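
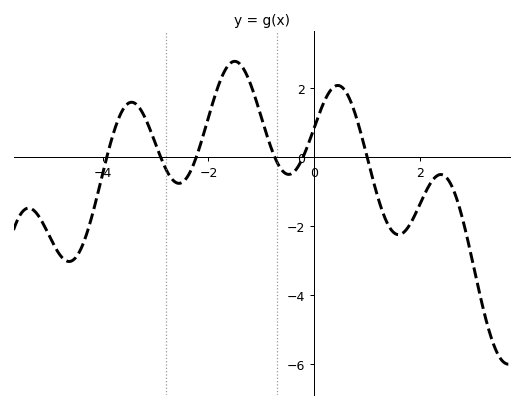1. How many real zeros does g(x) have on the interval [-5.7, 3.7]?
6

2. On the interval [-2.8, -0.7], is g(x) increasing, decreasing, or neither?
neither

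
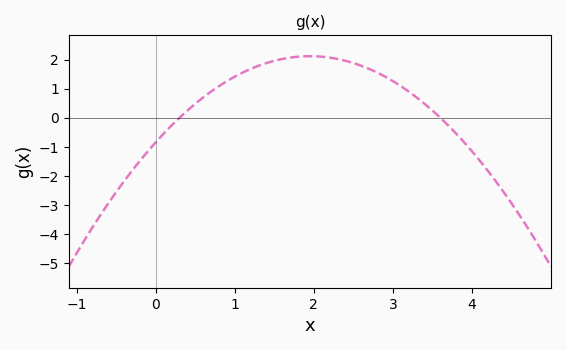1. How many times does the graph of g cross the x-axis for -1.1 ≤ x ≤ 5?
2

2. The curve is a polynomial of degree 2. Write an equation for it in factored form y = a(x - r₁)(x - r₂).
y = -0.78(x - 0.3)(x - 3.6)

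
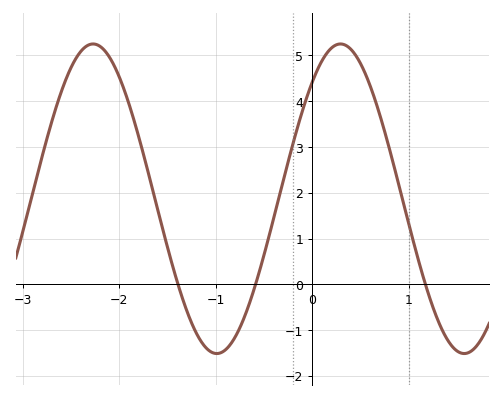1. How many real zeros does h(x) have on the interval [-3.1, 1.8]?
3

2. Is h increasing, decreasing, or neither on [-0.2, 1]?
neither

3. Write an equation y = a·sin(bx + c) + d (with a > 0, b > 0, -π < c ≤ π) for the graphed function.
y = 3.38sin(2.5x + 0.85) + 1.87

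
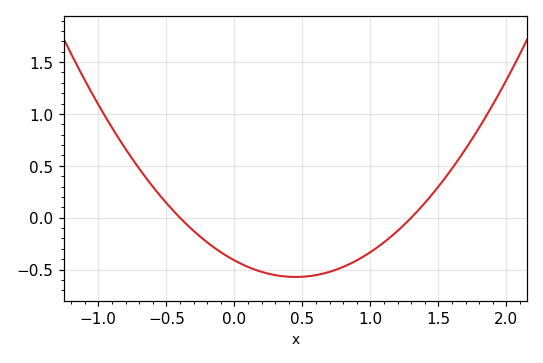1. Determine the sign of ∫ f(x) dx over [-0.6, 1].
negative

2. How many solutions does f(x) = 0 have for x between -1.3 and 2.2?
2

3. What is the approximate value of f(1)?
-0.35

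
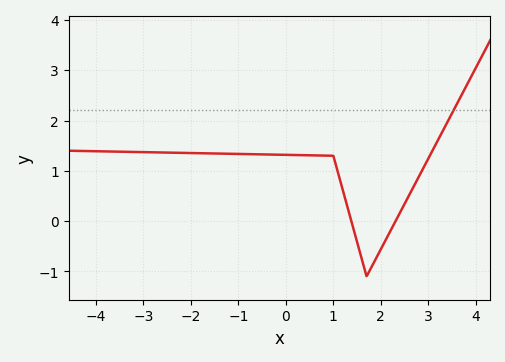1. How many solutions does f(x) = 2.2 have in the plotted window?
1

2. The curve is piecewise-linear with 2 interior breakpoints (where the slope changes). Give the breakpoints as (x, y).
(1, 1.3); (1.7, -1.1)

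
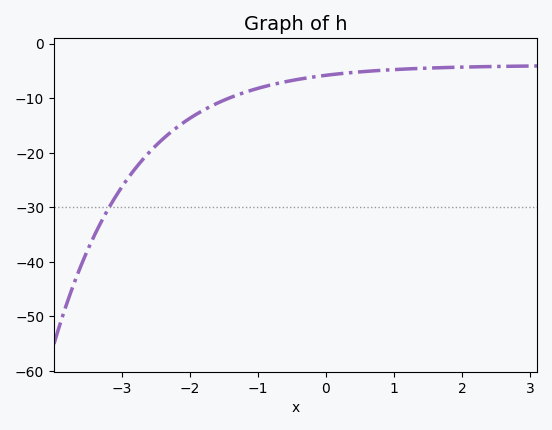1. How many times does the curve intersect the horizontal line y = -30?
1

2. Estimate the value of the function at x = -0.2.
-6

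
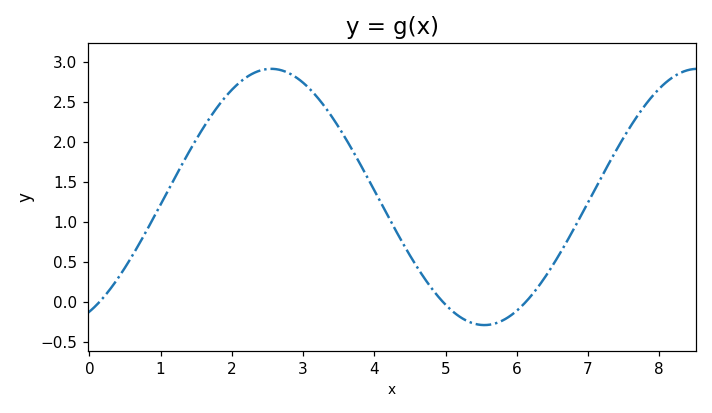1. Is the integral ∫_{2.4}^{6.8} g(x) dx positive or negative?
positive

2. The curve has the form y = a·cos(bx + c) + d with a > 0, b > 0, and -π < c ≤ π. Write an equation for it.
y = 1.6cos(1.05x - 2.68) + 1.31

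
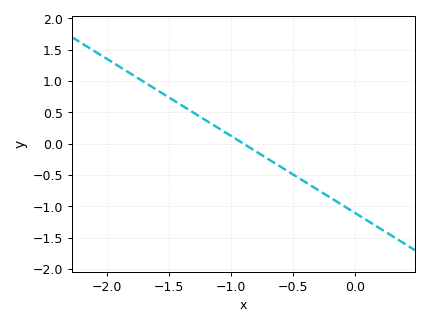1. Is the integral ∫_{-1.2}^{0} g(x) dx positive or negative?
negative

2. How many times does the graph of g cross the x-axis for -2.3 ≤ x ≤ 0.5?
1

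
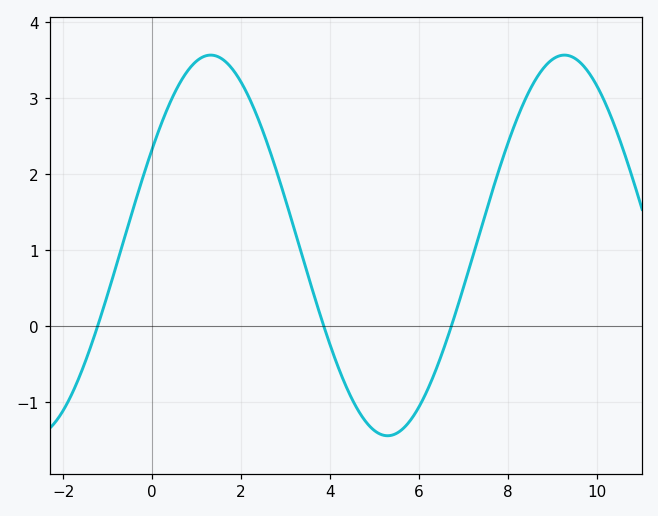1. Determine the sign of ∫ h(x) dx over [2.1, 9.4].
positive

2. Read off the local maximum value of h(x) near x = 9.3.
3.56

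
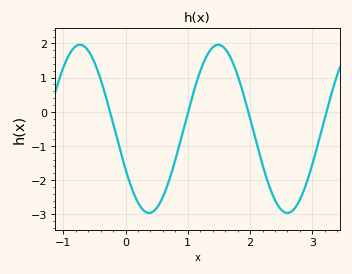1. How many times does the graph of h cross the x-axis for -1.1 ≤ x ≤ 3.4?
4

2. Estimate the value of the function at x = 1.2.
1.2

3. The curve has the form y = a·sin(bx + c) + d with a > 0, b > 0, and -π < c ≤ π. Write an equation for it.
y = 2.46sin(2.8x - 2.6) - 0.5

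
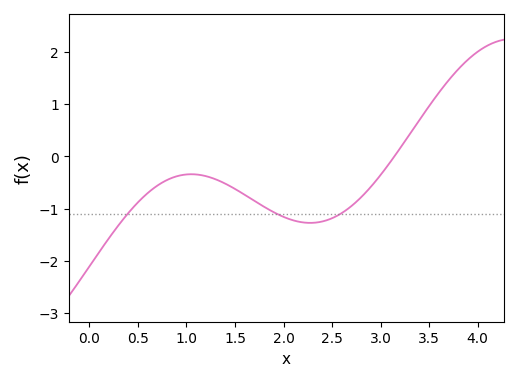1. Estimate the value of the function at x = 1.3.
-0.441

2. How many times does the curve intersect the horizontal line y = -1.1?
3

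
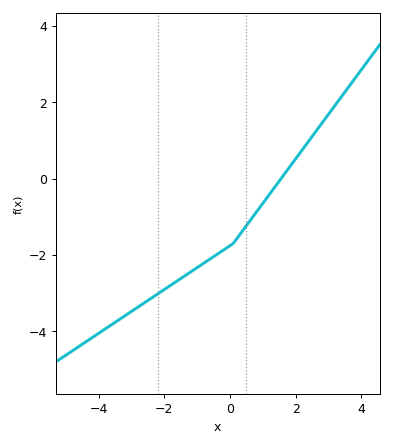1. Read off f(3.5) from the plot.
2.2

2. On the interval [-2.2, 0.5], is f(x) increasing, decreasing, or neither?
increasing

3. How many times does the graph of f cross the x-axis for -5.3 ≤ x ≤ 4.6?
1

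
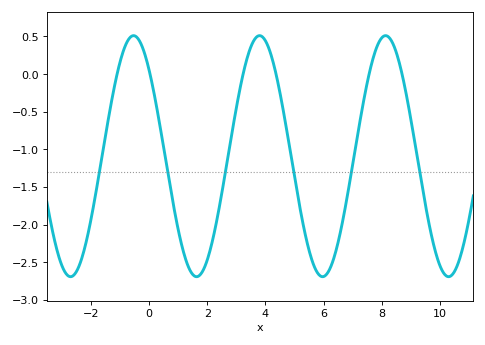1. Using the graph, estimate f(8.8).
-0.2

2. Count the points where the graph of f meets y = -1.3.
6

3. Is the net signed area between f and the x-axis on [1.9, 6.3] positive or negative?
negative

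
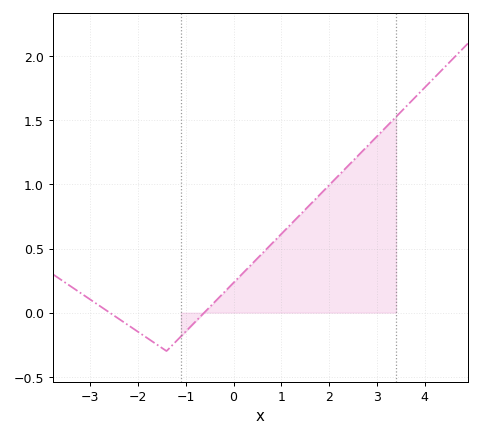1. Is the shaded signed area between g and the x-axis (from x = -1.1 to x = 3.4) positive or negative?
positive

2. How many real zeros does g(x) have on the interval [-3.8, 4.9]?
2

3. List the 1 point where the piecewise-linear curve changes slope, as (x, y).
(-1.4, -0.3)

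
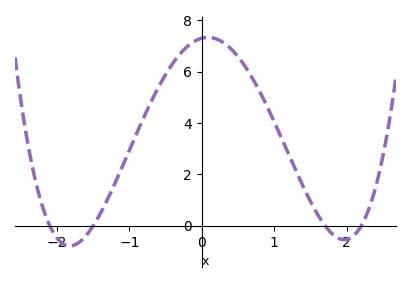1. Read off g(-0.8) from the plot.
4.2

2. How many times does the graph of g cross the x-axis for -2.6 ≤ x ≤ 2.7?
4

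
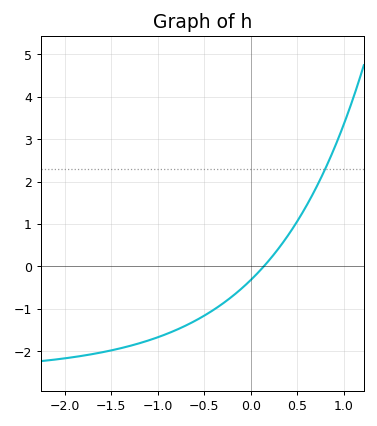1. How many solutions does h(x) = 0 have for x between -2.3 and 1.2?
1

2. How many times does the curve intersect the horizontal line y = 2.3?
1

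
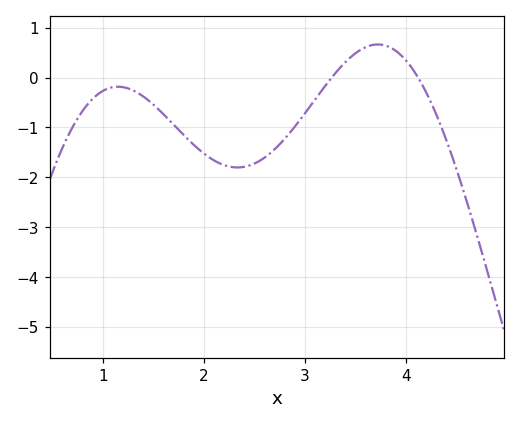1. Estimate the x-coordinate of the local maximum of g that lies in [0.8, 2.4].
1.1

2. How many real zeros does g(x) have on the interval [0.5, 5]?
2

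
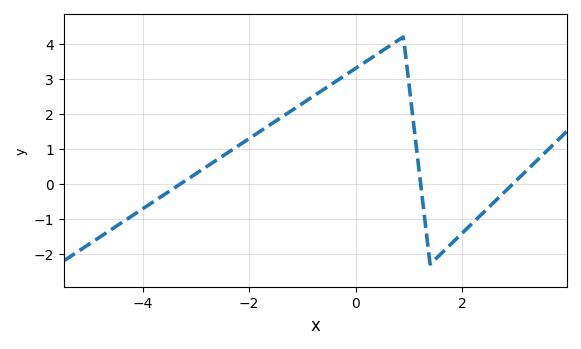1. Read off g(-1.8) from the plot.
1.49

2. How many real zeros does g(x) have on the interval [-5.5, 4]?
3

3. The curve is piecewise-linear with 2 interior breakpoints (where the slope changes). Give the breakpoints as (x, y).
(0.9, 4.2); (1.4, -2.3)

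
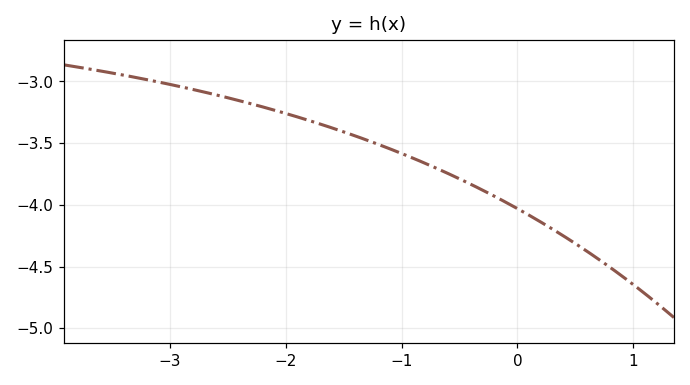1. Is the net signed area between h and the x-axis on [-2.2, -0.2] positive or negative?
negative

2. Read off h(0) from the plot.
-4.03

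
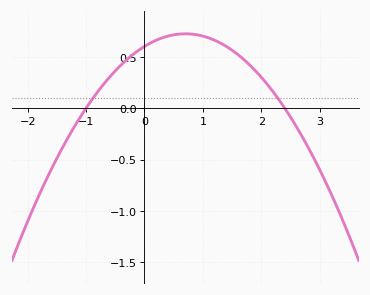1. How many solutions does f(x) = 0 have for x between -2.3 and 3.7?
2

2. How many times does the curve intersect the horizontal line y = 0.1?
2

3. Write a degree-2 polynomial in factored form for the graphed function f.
y = -0.25(x + 1)(x - 2.4)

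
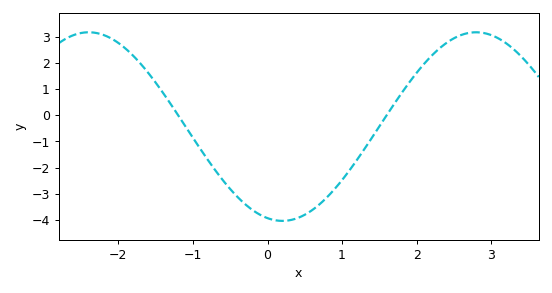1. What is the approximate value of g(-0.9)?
-1.3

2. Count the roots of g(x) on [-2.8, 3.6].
2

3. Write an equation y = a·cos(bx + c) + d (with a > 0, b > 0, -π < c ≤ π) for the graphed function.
y = 3.61cos(1.2x + 2.9) - 0.43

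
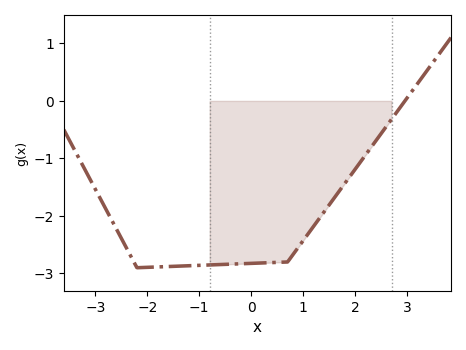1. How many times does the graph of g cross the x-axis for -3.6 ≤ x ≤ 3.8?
1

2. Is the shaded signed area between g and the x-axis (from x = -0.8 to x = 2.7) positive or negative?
negative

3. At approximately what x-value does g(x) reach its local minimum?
-2.2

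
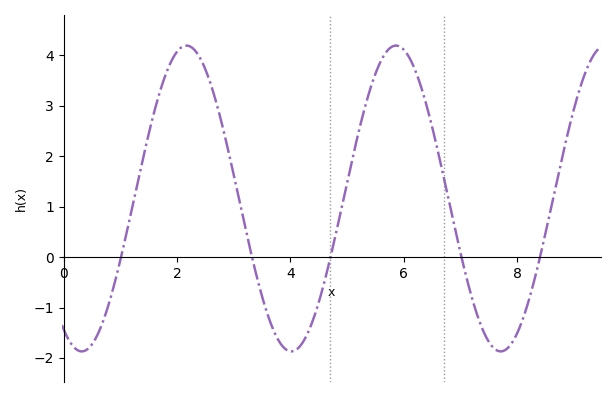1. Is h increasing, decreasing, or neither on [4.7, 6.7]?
neither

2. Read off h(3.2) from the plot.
0.595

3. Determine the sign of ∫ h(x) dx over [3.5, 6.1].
positive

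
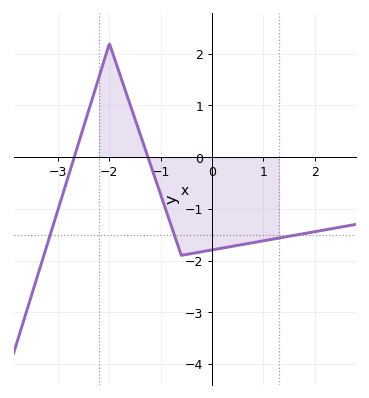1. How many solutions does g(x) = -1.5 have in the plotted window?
3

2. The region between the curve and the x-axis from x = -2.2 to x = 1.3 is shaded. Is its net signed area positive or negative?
negative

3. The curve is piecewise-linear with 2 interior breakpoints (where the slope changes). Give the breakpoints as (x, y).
(-2, 2.2); (-0.6, -1.9)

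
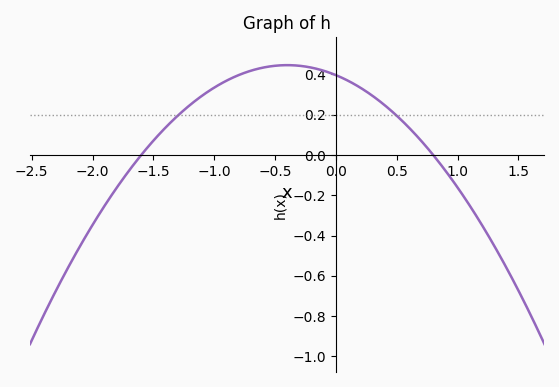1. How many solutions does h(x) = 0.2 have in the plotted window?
2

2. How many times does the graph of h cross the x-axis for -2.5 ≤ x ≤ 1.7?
2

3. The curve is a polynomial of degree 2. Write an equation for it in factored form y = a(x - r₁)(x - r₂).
y = -0.31(x + 1.6)(x - 0.8)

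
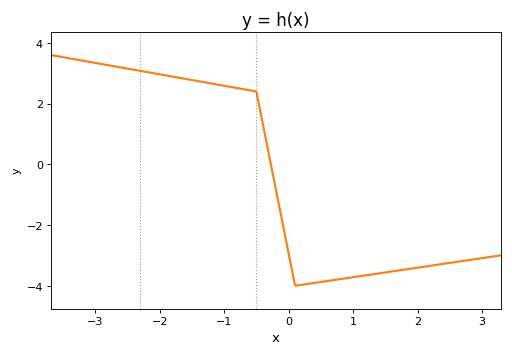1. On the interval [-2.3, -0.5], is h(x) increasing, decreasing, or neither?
decreasing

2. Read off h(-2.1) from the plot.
3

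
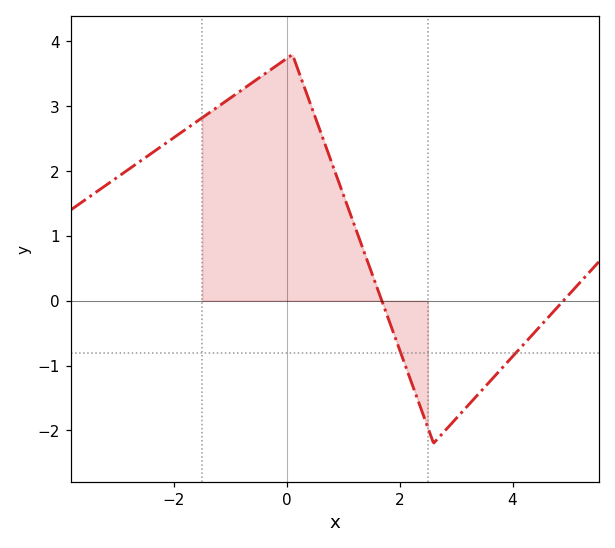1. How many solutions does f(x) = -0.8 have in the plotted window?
2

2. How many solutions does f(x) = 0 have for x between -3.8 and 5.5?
2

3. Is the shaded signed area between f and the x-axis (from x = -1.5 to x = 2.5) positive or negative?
positive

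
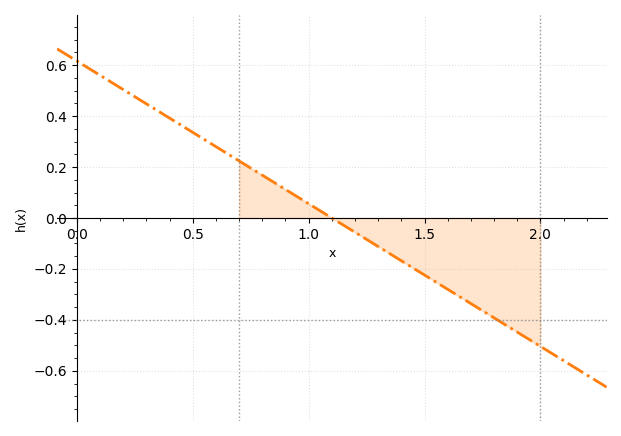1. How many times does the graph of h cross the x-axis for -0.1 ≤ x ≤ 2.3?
1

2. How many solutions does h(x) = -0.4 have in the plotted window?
1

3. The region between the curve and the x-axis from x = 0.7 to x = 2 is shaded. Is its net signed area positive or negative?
negative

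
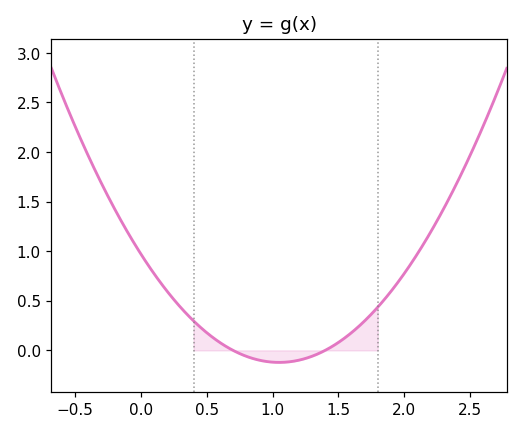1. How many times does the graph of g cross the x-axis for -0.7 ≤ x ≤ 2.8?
2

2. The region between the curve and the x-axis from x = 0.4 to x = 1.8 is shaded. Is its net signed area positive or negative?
positive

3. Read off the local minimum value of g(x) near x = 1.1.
-0.121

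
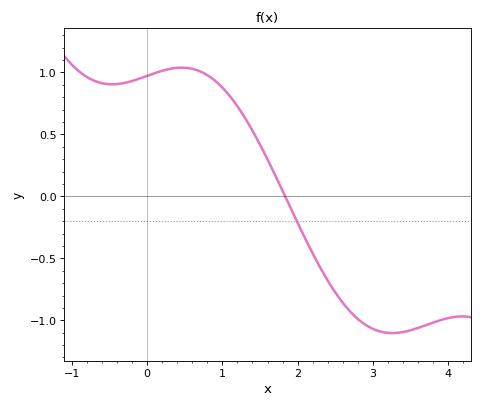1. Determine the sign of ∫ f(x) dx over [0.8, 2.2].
positive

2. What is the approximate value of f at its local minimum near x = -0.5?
0.9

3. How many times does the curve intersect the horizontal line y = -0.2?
1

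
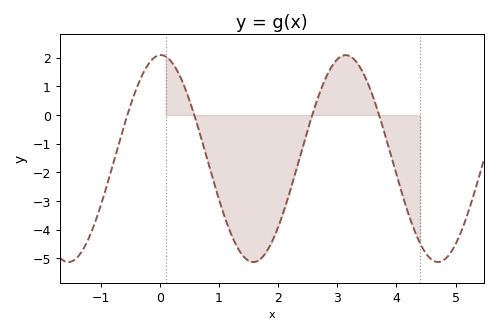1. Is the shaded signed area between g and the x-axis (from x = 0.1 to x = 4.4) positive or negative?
negative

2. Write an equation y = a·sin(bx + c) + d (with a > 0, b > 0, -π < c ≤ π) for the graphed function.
y = 3.61sin(2.01x + 1.54) - 1.52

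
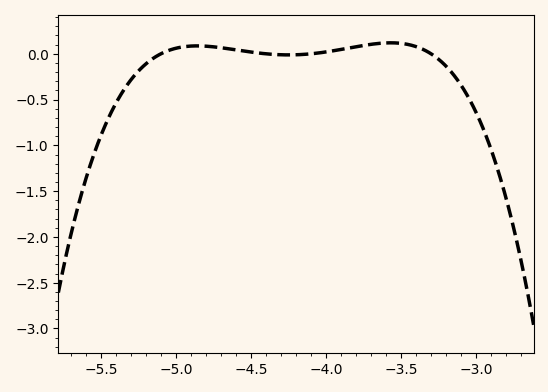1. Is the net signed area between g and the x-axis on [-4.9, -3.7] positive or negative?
positive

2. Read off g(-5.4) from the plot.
-0.541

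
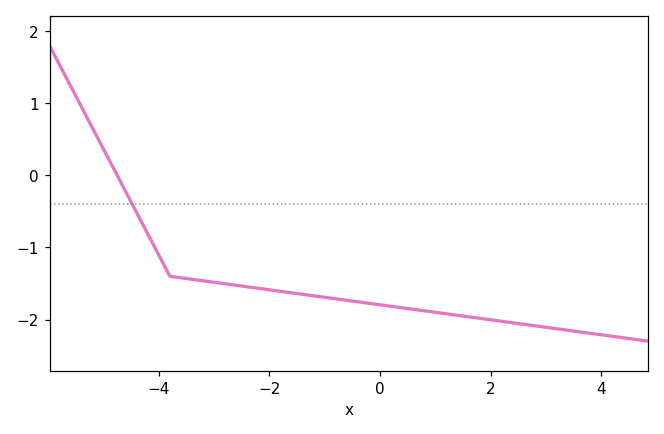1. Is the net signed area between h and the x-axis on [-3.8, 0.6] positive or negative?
negative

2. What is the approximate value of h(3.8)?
-2.2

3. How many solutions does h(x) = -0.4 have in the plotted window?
1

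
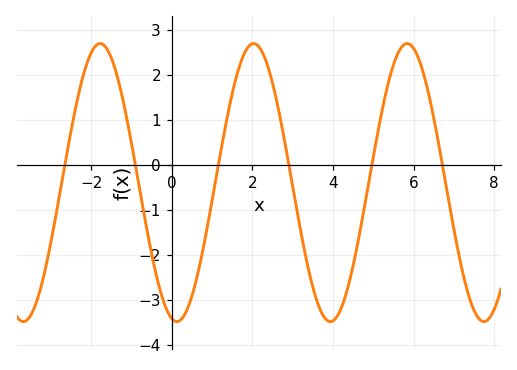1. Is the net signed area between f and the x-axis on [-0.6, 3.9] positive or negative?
negative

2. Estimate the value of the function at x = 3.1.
-1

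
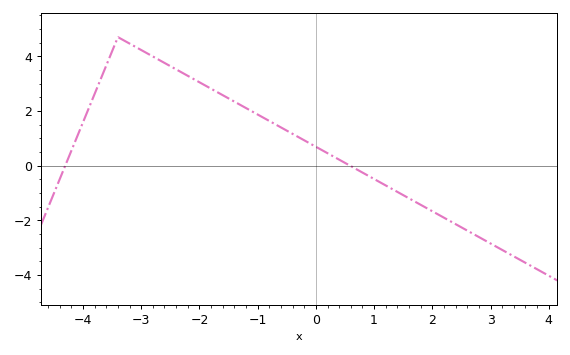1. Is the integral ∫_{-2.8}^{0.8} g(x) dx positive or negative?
positive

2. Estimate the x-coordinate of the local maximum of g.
-3.4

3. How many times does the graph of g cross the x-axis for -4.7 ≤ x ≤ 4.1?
2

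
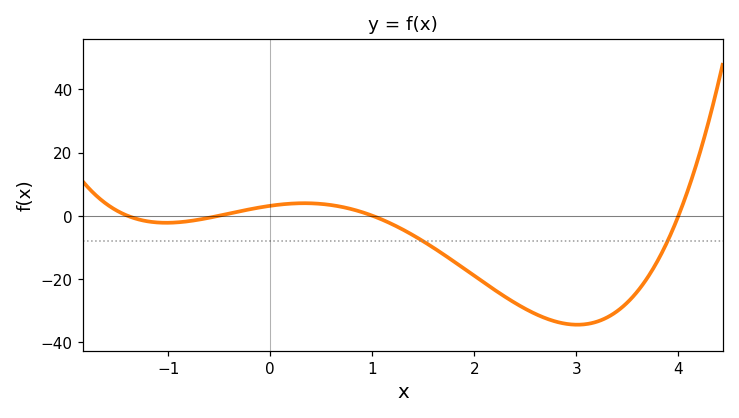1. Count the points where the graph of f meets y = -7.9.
2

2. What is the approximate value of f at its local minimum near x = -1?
-2.24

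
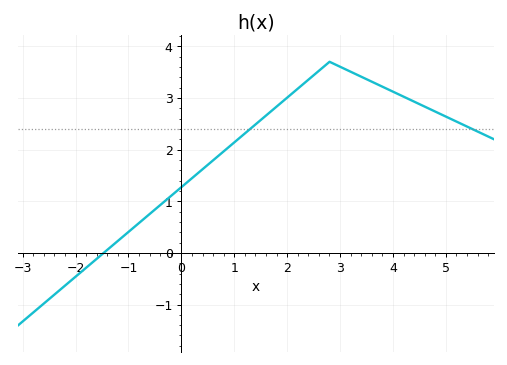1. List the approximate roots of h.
-1.4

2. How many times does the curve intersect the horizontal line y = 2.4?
2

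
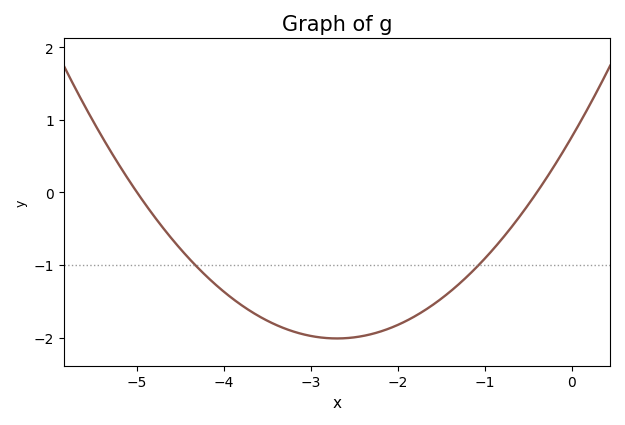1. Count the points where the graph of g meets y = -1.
2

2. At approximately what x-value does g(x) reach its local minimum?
-2.7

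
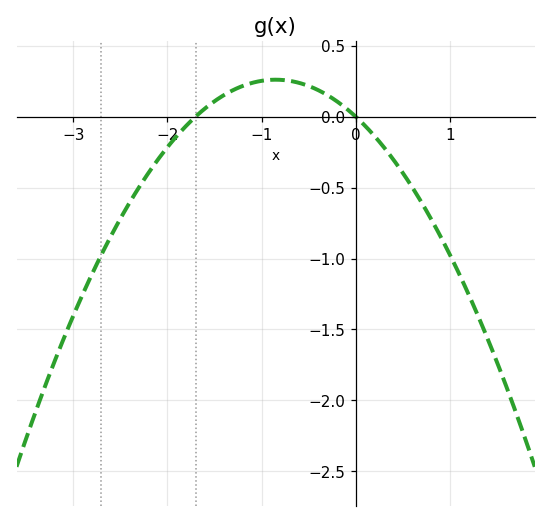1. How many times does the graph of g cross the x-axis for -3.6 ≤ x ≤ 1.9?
2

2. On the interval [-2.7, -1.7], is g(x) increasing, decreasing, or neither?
increasing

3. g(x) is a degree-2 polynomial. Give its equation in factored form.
y = -0.36(x + 1.7)(x - 0)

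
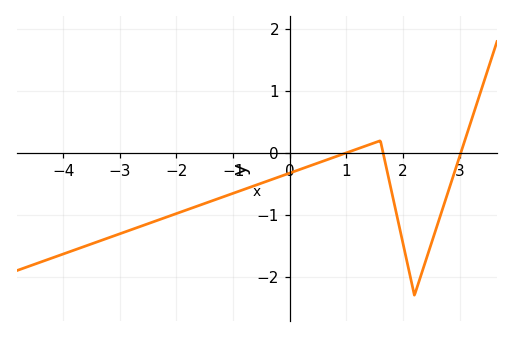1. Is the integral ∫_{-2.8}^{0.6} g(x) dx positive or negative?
negative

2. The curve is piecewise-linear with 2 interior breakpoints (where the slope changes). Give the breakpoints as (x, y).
(1.6, 0.2); (2.2, -2.3)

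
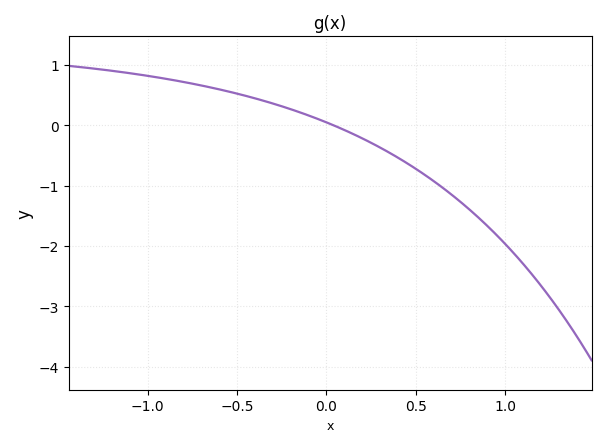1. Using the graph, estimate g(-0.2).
0.3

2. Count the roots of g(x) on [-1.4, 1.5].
1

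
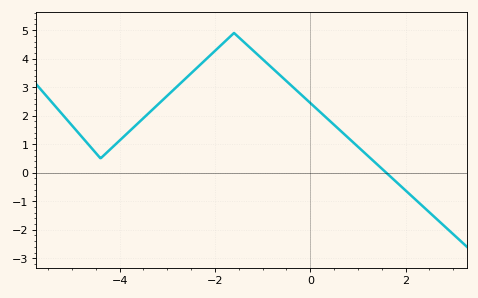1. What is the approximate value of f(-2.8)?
3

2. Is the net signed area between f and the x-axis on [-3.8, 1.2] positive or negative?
positive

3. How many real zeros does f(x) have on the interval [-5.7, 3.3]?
1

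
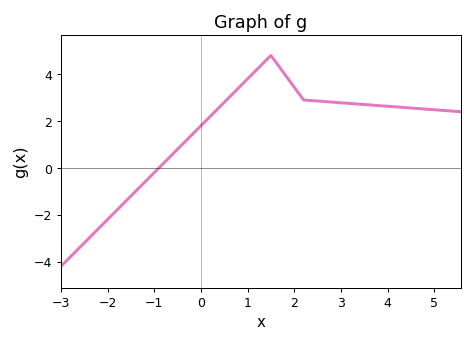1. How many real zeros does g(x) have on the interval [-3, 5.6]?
1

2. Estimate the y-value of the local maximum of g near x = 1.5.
4.8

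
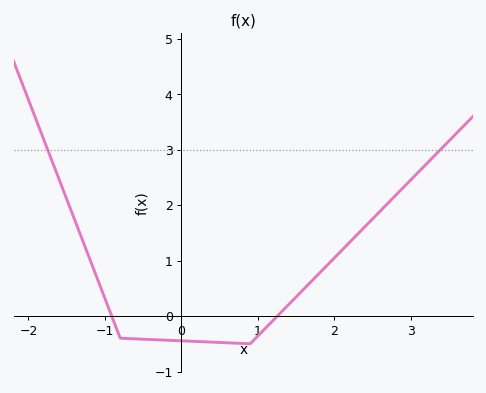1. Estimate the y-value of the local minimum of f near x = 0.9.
-0.5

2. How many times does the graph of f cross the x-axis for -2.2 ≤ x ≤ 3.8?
2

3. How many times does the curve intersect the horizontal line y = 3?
2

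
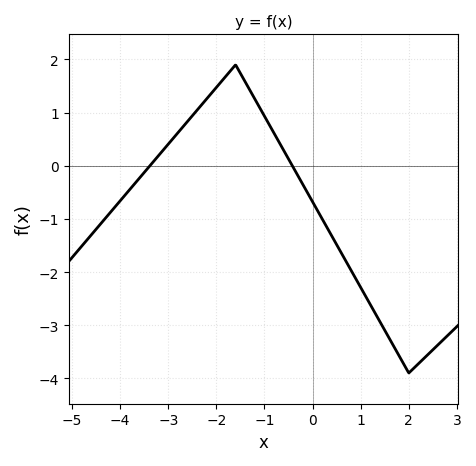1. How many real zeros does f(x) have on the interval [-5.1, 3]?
2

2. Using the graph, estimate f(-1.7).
1.79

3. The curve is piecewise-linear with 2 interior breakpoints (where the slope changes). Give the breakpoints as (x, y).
(-1.6, 1.9); (2, -3.9)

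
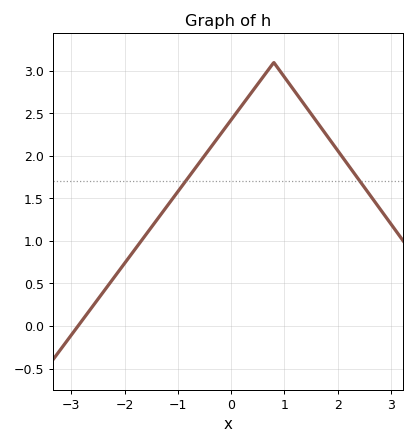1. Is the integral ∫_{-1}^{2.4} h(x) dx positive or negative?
positive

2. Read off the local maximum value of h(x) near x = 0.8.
3.1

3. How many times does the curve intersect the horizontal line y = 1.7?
2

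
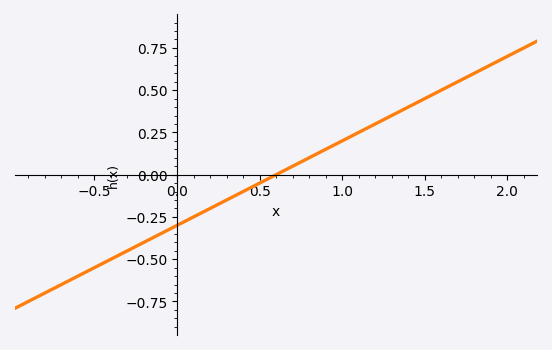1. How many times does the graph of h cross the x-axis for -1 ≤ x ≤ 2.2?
1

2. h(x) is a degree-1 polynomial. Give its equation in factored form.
y = 0.5(x - 0.6)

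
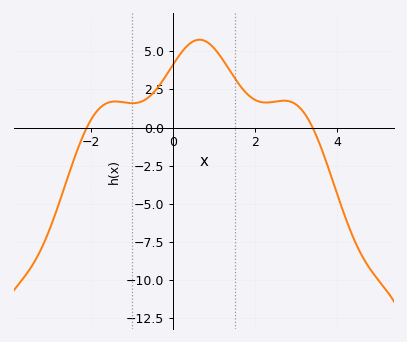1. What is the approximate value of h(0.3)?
5.23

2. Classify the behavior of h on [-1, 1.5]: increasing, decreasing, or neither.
neither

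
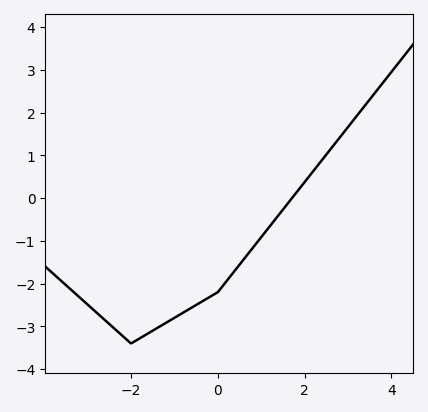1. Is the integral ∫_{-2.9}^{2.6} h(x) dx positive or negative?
negative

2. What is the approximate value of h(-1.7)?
-3.22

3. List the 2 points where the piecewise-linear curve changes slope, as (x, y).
(-2, -3.4); (0, -2.2)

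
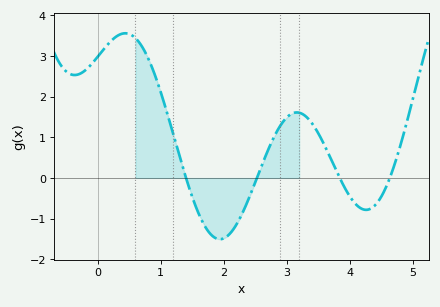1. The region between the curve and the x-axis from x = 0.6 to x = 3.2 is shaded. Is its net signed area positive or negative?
positive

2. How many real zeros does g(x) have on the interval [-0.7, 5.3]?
4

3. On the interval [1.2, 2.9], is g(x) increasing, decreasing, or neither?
neither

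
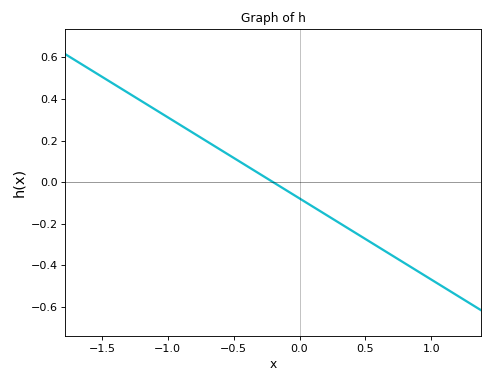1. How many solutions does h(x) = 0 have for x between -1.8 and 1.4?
1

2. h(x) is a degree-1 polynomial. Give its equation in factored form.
y = -0.39(x + 0.2)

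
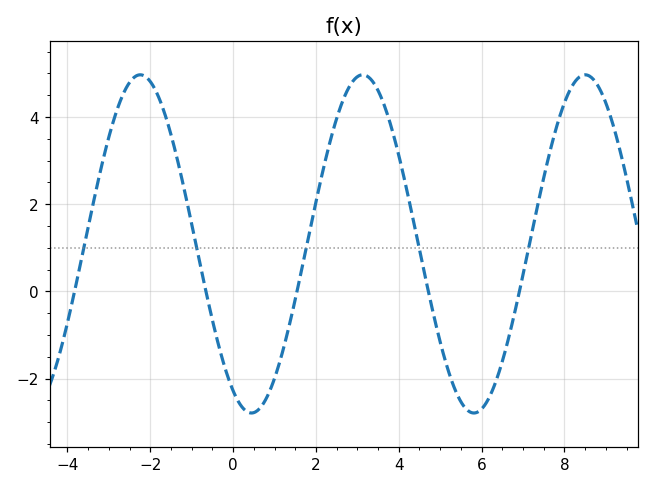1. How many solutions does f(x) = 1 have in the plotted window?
5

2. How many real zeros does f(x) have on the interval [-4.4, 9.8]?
5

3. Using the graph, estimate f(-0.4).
-1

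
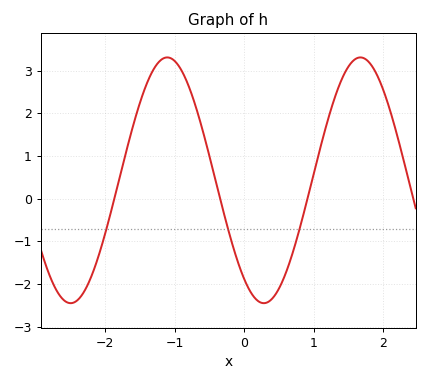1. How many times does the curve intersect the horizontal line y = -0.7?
3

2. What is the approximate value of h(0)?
-1.9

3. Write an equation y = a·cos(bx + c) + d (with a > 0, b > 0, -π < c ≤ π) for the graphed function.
y = 2.88cos(2.3x + 2.5) + 0.43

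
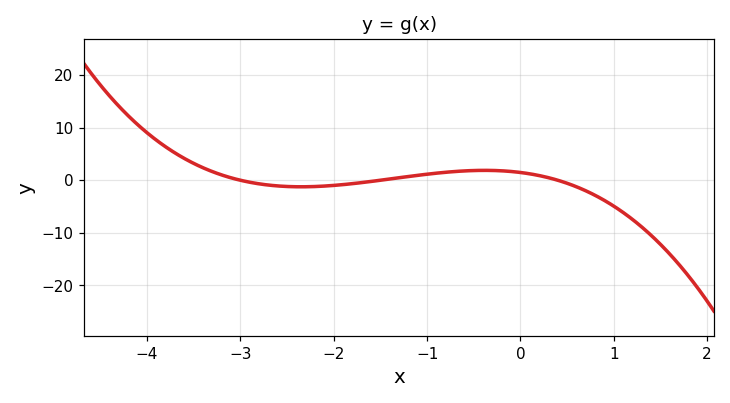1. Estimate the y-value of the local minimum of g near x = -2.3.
-1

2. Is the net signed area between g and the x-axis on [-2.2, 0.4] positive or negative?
positive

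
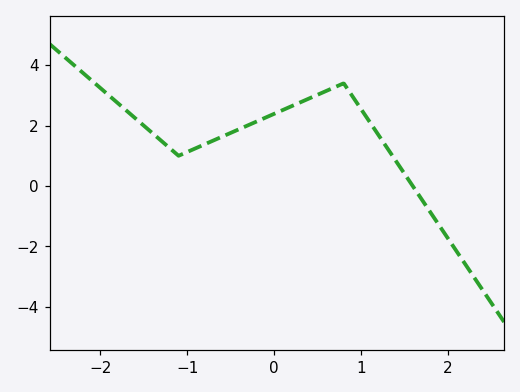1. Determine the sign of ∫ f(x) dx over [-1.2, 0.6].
positive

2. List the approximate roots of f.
1.59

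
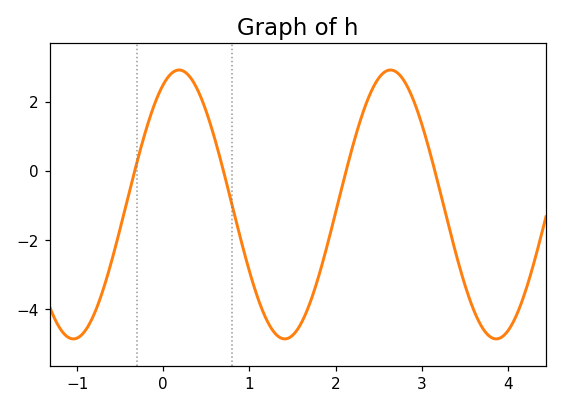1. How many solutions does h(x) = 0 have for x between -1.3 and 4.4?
4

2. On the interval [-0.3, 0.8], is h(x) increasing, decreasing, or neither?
neither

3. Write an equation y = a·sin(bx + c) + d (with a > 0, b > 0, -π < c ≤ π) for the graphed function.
y = 3.89sin(2.56x + 1.1) - 0.97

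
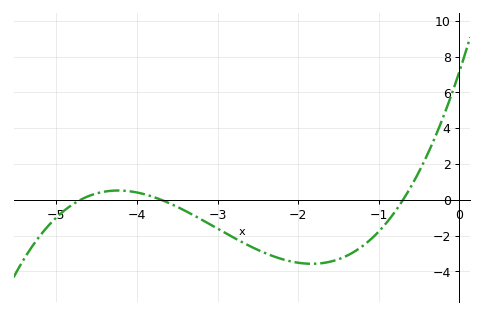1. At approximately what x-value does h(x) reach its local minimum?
-1.83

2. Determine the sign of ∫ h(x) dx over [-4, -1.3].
negative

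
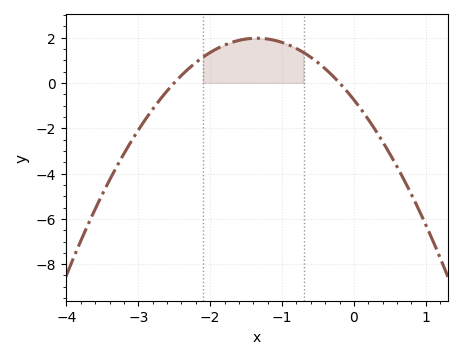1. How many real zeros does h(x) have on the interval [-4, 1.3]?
2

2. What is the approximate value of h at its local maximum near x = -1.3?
1.97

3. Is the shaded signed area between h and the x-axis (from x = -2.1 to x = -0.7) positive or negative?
positive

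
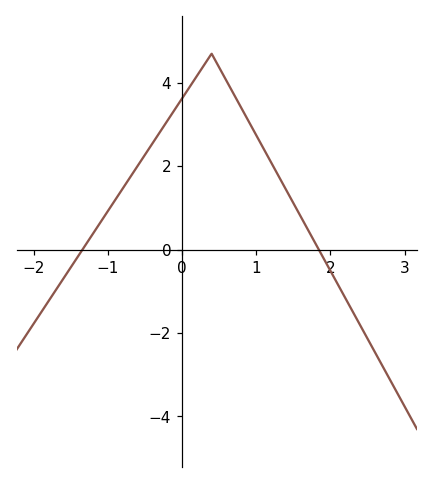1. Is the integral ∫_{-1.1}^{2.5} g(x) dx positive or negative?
positive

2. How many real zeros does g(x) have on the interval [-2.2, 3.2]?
2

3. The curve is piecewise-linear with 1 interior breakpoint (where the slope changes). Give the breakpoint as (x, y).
(0.4, 4.7)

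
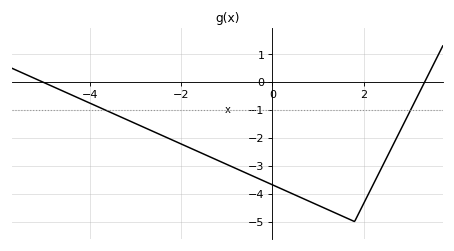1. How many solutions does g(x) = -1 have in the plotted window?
2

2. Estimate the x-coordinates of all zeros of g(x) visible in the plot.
-5.03, 3.33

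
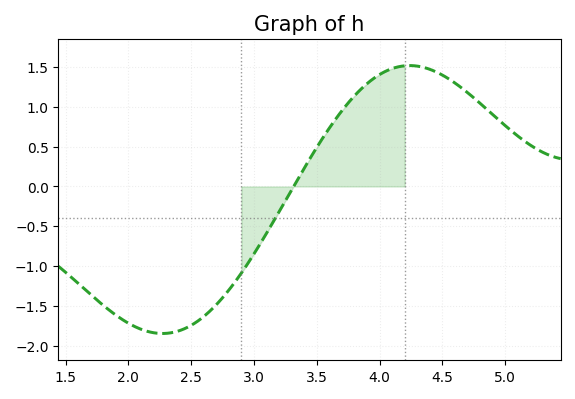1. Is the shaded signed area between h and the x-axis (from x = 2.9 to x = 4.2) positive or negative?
positive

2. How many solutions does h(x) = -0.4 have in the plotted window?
1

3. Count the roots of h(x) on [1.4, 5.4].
1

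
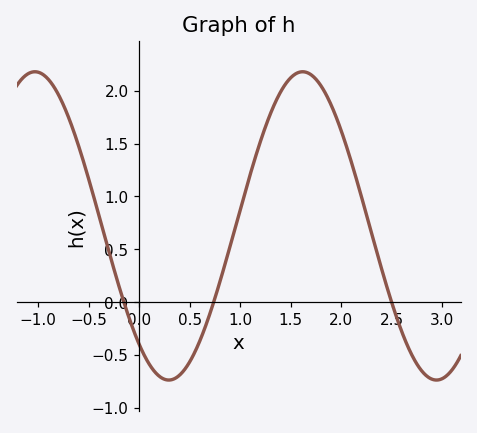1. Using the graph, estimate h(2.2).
0.996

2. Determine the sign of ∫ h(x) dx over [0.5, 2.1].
positive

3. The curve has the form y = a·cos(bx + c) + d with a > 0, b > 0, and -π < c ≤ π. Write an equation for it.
y = 1.46cos(2.37x + 2.45) + 0.72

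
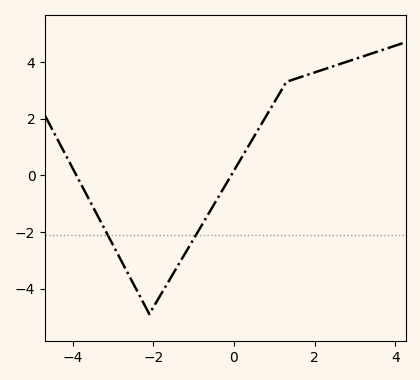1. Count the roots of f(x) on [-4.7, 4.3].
2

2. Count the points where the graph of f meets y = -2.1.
2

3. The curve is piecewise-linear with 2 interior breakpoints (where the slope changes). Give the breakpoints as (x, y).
(-2.1, -4.9); (1.3, 3.3)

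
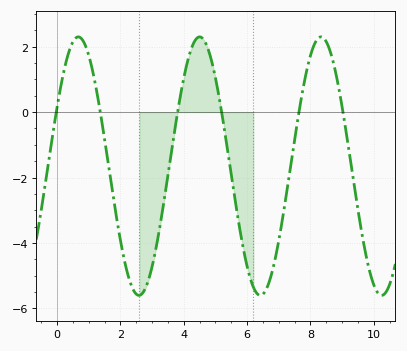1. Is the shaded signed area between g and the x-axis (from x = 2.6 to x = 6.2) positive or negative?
negative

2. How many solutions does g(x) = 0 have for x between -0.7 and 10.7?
6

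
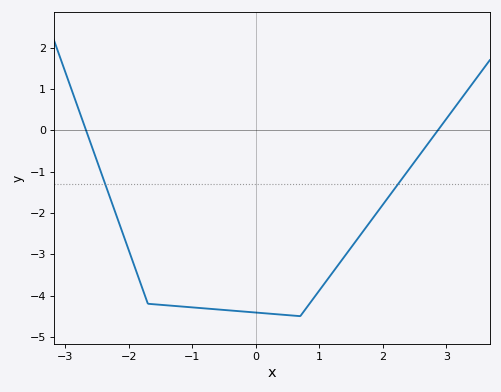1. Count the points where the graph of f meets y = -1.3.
2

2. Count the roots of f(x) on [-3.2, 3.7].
2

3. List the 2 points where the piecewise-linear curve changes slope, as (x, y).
(-1.7, -4.2); (0.7, -4.5)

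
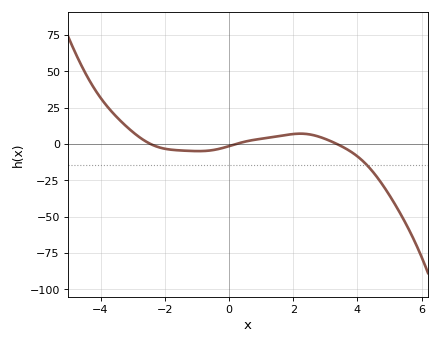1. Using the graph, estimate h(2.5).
6.57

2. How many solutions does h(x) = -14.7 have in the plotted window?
1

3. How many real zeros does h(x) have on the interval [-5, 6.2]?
3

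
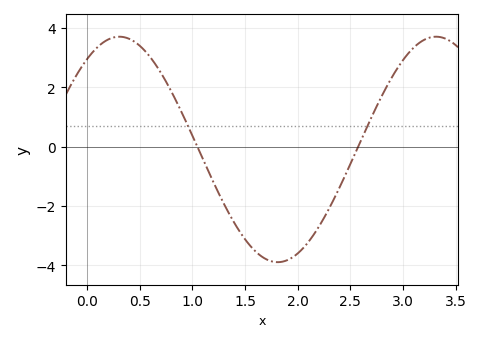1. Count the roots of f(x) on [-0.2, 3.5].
2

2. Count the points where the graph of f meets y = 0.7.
2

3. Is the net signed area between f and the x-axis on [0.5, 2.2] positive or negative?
negative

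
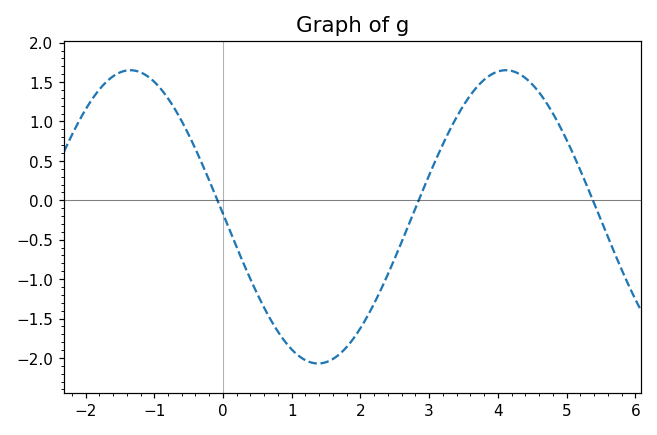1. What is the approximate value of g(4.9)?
0.95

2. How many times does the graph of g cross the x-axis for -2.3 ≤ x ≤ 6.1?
3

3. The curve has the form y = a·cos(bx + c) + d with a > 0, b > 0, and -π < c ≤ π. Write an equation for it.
y = 1.86cos(1.1x + 1.5) - 0.21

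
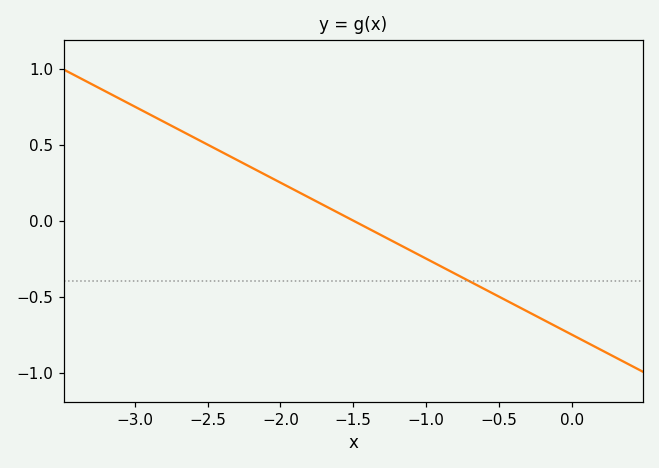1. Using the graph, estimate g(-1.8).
0.15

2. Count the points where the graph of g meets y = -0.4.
1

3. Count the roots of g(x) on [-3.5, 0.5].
1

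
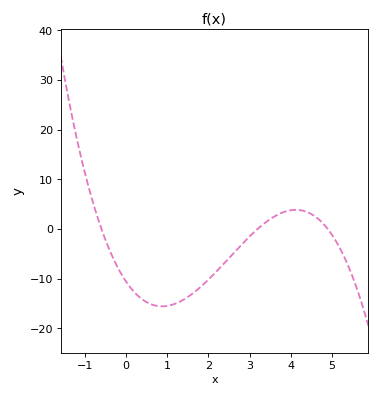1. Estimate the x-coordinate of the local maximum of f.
4.12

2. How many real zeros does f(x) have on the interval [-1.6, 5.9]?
3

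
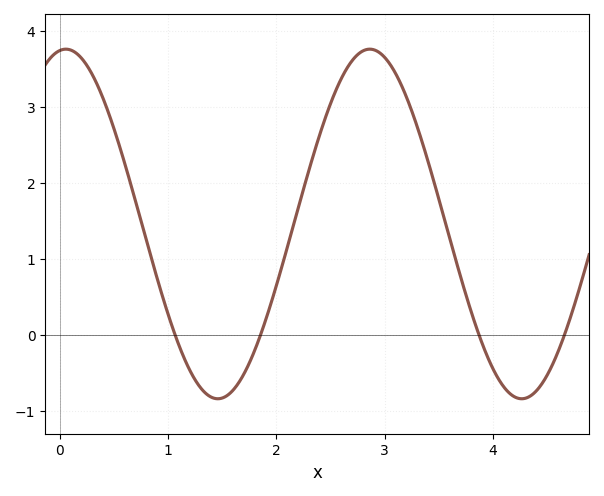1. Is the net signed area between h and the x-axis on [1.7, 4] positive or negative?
positive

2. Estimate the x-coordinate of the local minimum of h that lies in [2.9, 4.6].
4.27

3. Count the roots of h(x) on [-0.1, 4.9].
4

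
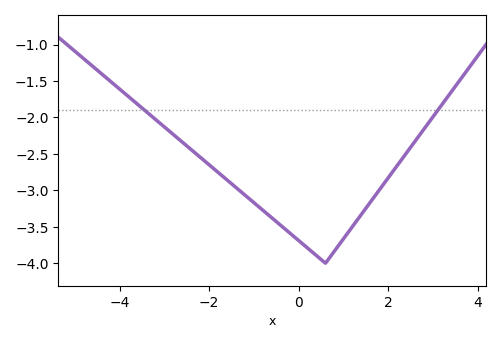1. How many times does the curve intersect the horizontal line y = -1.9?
2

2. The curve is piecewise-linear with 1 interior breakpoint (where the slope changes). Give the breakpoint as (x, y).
(0.6, -4)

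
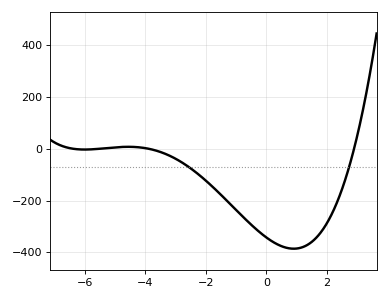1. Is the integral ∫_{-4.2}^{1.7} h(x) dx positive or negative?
negative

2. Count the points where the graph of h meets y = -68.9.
2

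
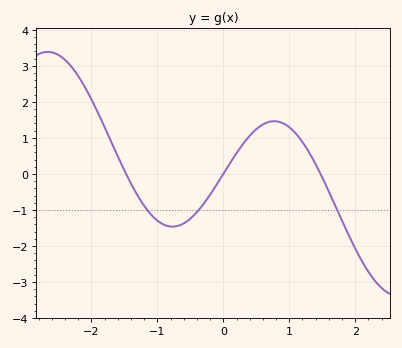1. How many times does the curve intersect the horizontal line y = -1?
3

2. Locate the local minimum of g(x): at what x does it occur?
-0.8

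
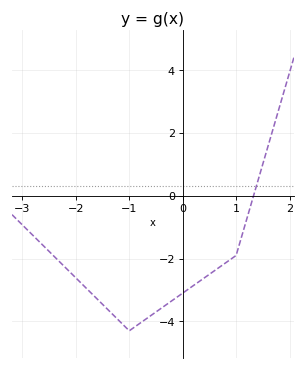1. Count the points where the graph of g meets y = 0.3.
1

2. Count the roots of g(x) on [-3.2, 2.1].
1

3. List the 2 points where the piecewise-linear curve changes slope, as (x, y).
(-1, -4.3); (1, -1.9)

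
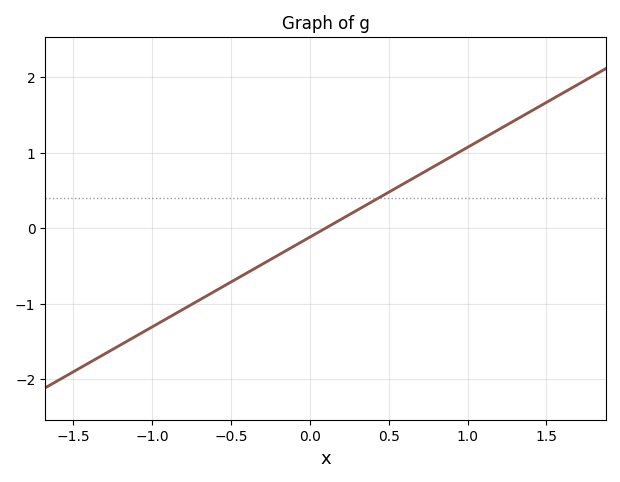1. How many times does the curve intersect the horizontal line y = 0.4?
1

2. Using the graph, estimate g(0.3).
0.238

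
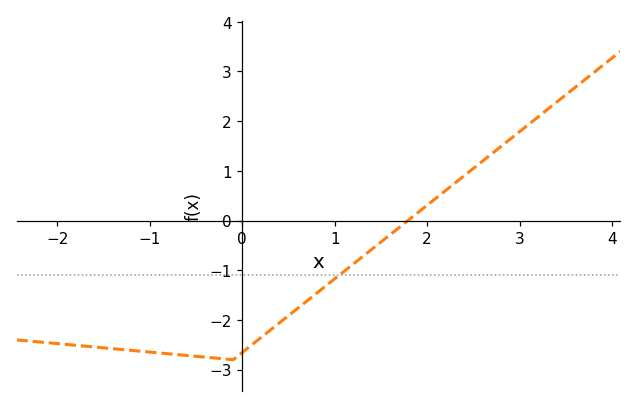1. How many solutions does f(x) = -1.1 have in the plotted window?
1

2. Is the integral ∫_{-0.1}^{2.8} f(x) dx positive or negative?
negative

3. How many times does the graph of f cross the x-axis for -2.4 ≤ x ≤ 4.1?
1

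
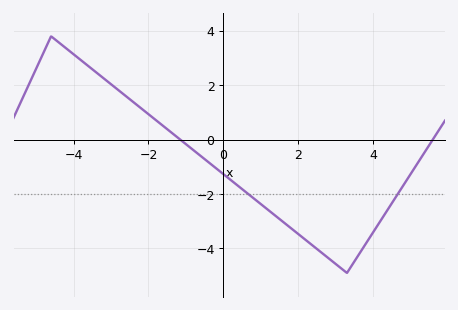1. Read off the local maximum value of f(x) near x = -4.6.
3.8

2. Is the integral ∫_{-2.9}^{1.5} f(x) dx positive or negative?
negative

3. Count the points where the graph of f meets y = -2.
2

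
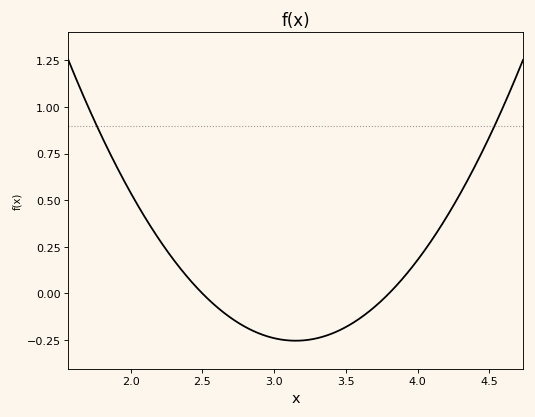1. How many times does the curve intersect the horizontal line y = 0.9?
2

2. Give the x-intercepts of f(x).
2.5, 3.8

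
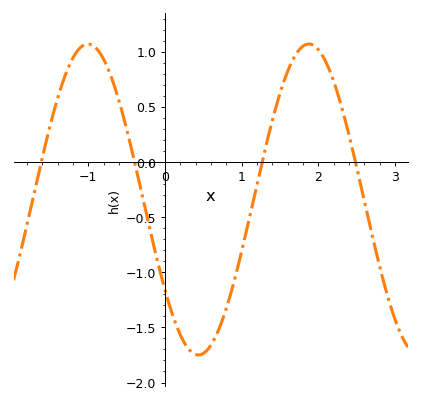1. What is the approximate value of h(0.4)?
-1.75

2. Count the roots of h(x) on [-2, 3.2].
4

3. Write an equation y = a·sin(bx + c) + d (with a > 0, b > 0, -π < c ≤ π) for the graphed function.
y = 1.41sin(2.2x - 2.5) - 0.34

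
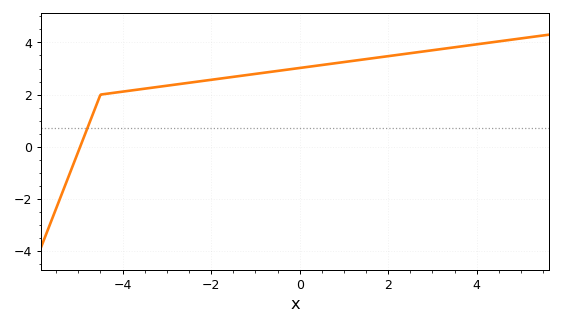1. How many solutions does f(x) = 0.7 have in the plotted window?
1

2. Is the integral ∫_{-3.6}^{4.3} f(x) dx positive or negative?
positive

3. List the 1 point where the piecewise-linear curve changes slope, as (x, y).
(-4.5, 2)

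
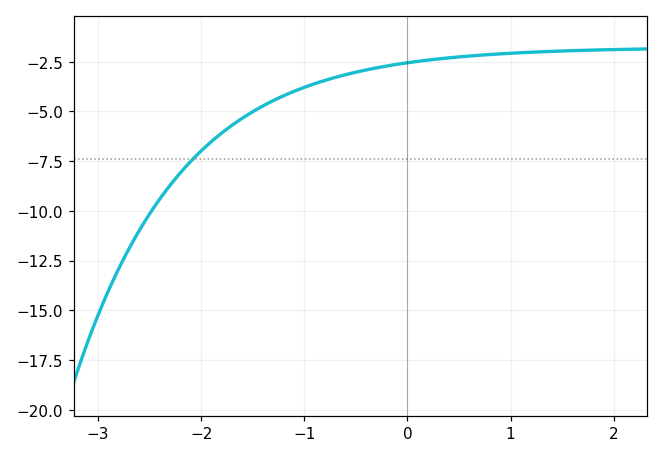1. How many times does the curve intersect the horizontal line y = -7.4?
1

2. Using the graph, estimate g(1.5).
-1.96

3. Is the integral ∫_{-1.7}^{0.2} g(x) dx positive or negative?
negative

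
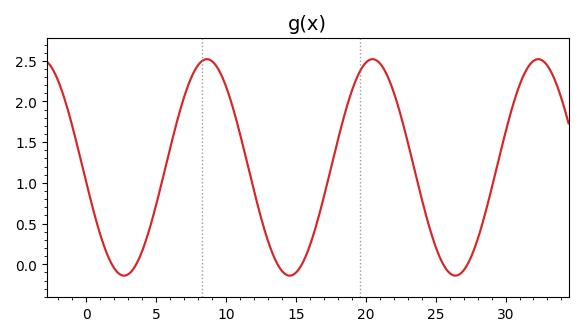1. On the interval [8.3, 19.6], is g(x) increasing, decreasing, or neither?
neither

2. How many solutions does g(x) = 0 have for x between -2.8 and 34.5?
6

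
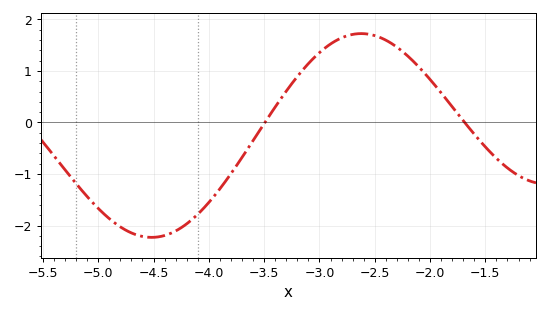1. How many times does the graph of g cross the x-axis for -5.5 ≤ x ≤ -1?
2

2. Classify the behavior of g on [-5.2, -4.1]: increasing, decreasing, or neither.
neither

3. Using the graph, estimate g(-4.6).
-2.2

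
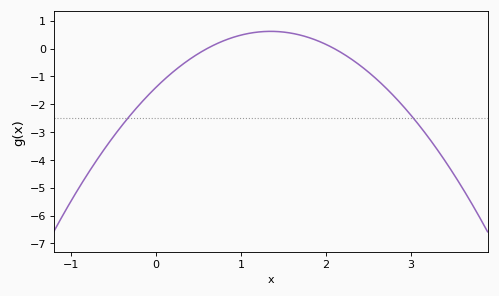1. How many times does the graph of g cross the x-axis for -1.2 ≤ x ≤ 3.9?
2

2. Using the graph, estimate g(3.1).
-2.75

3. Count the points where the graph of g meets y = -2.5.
2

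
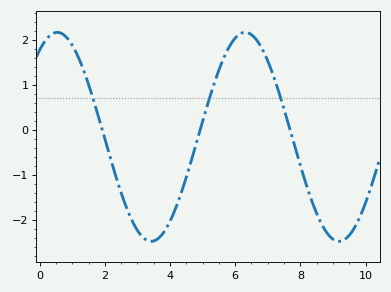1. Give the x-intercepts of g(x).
1.92, 4.93, 7.68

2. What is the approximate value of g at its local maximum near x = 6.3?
2.16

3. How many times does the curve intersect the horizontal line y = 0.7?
3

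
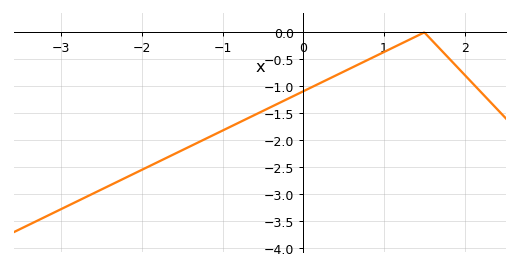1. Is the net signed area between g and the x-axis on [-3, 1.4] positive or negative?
negative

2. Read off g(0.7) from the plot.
-0.582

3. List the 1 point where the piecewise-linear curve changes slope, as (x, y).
(1.5, 0)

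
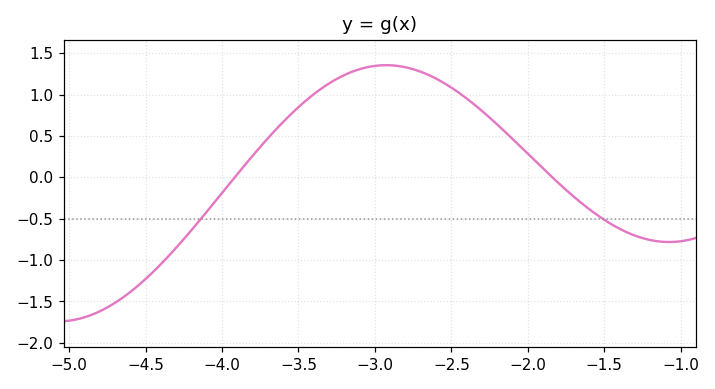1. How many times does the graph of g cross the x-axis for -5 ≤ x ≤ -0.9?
2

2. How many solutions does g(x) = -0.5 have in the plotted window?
2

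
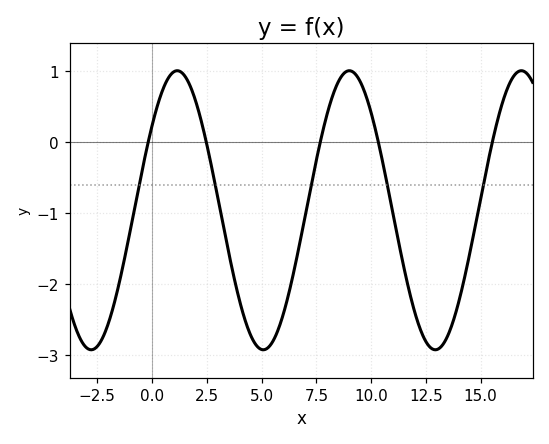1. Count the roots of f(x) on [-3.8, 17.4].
5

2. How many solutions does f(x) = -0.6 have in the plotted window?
5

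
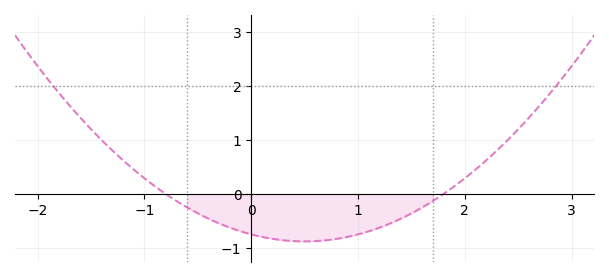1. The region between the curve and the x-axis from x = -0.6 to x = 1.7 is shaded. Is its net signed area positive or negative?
negative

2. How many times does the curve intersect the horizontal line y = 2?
2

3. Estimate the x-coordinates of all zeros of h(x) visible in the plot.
-0.8, 1.8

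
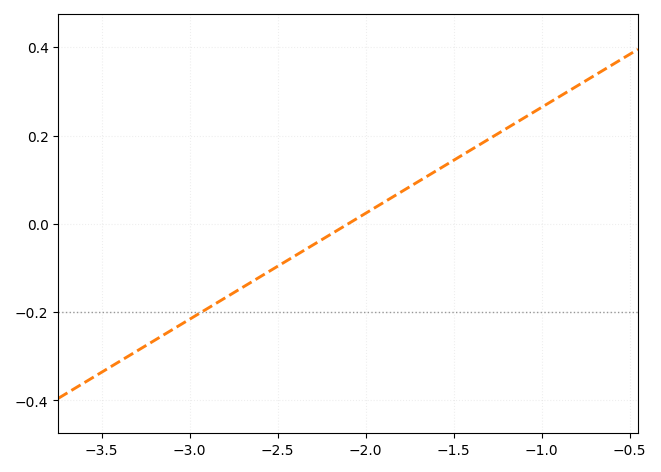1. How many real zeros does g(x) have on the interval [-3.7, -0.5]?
1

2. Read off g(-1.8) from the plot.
0.08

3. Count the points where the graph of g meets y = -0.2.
1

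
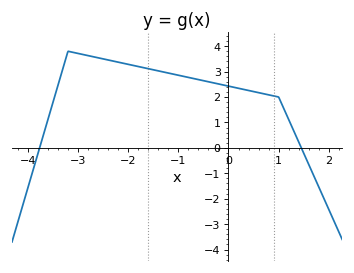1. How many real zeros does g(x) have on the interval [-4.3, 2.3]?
2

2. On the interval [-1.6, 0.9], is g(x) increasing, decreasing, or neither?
decreasing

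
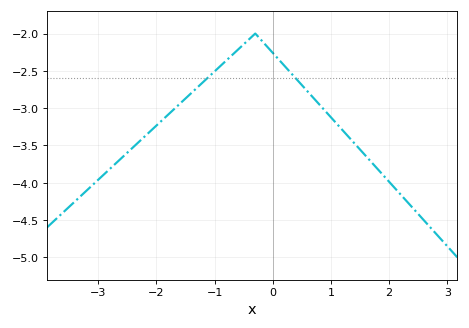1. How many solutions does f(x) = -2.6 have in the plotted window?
2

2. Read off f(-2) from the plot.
-3.23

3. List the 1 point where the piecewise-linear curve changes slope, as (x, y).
(-0.3, -2)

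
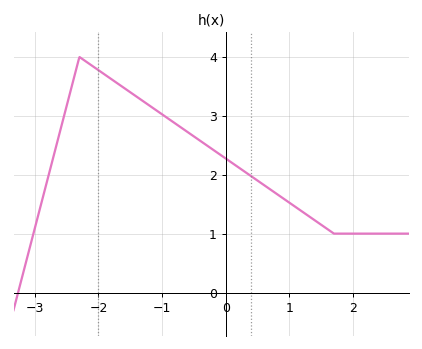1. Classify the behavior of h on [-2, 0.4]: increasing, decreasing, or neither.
decreasing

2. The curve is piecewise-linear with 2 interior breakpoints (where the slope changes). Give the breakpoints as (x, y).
(-2.3, 4); (1.7, 1)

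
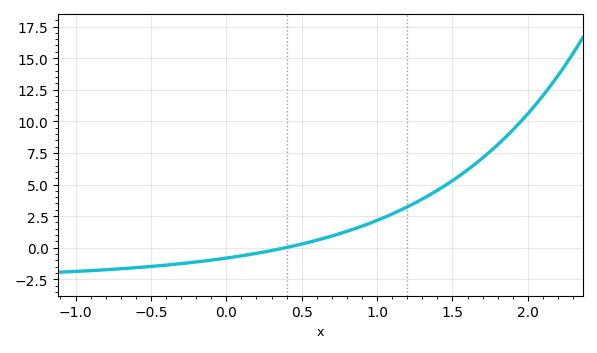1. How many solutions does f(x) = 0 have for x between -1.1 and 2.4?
1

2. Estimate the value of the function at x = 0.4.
0.021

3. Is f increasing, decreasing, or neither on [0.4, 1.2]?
increasing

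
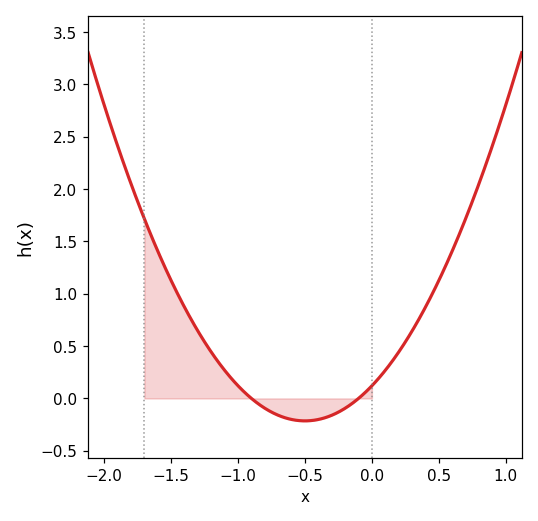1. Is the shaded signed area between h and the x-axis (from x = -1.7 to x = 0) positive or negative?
positive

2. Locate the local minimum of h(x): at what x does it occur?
-0.5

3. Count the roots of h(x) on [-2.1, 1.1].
2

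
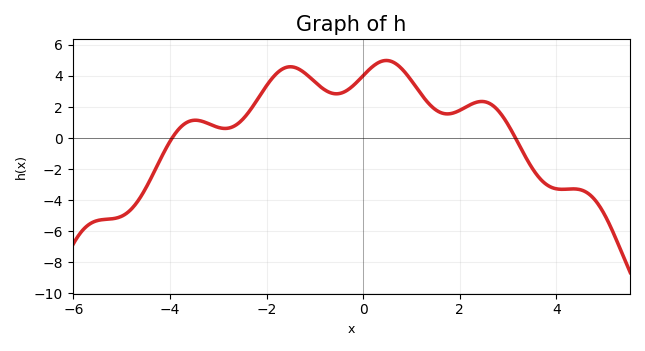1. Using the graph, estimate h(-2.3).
1.97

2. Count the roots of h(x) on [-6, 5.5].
2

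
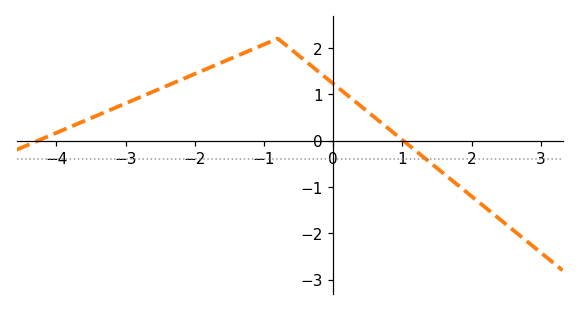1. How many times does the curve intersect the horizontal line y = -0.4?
1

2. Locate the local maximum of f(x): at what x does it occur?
-0.8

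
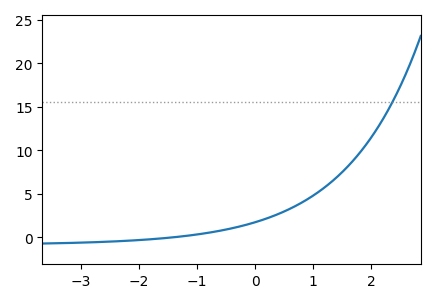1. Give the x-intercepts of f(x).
-1.38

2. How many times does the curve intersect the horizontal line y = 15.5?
1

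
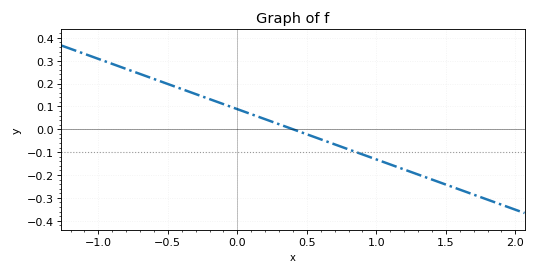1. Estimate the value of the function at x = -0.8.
0.26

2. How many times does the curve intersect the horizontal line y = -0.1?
1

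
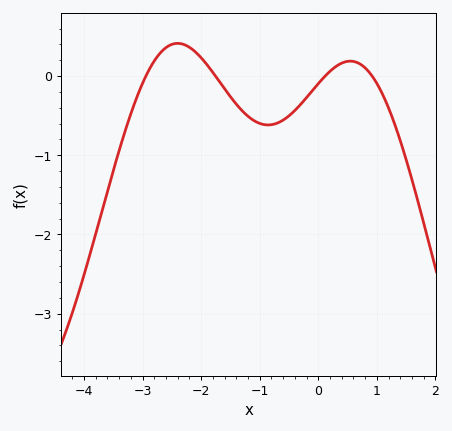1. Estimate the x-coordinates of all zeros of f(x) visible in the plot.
-2.94, -1.75, 0.116, 0.92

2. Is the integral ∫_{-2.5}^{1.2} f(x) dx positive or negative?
negative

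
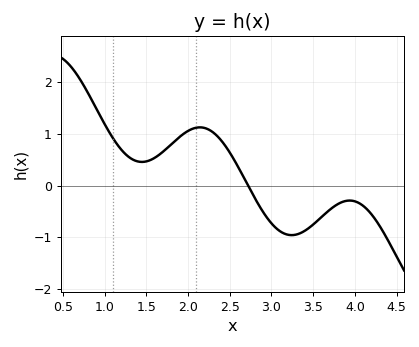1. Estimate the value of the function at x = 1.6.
0.538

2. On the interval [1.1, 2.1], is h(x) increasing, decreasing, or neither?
neither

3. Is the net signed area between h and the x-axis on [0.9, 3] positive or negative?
positive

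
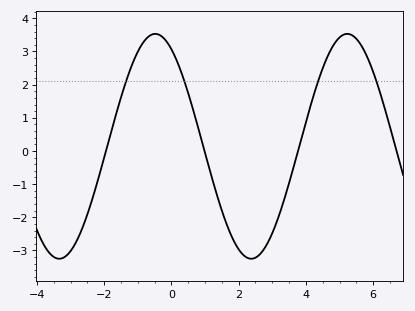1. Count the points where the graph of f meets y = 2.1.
4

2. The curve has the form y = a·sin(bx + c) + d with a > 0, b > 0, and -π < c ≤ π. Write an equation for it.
y = 3.39sin(1.1x + 2.1) + 0.14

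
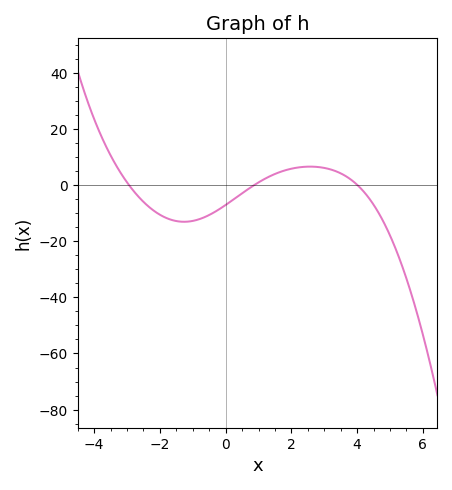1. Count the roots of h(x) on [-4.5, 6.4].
3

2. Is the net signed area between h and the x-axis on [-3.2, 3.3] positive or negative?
negative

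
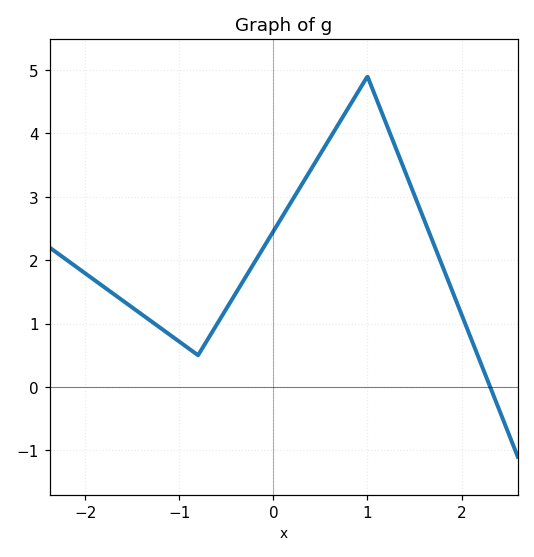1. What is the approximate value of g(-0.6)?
1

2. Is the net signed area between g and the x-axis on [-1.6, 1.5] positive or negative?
positive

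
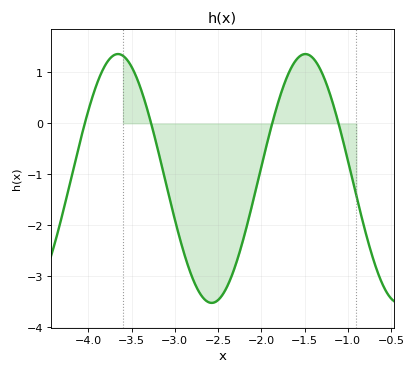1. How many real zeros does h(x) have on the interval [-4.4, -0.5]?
4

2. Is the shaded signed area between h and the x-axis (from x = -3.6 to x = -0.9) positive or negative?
negative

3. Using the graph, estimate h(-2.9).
-2.51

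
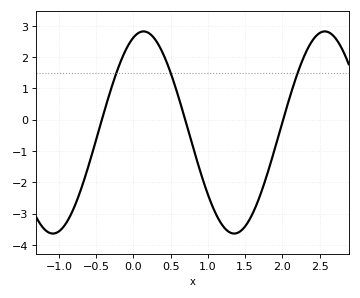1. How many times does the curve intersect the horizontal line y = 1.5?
3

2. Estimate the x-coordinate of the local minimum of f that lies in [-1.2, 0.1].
-1.1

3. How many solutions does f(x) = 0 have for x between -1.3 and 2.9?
3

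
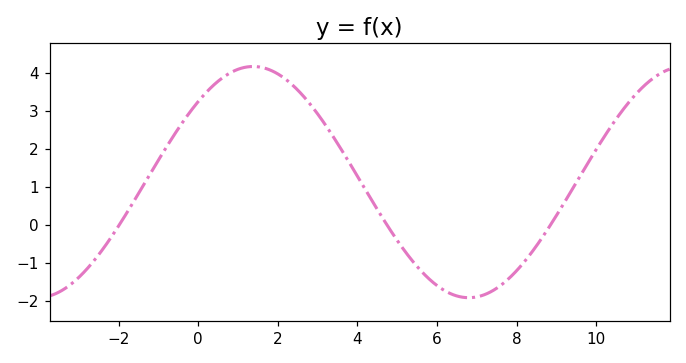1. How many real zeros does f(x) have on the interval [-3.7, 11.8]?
3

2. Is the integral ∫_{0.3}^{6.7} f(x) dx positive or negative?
positive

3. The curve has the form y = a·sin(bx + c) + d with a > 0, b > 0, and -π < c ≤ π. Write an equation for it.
y = 3.04sin(0.58x + 0.77) + 1.12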